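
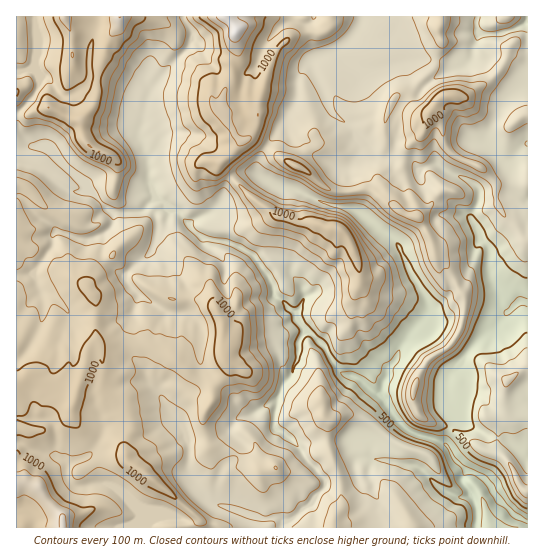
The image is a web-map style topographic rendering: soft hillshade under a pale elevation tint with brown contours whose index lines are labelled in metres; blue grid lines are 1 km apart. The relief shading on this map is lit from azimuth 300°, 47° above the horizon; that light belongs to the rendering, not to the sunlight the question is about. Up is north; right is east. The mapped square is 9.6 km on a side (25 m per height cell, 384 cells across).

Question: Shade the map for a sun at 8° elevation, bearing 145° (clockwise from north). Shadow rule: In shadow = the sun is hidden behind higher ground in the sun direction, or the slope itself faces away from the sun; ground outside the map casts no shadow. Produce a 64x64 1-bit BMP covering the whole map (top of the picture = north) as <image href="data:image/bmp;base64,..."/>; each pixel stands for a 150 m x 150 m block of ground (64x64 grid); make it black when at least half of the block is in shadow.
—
<image width="64" height="64" href="data:image/bmp;base64,Qk0+AgAAAAAAAD4AAAAoAAAAQAAAAEAAAAABAAEAAAAAAAACAAATCwAAEwsAAAIAAAAAAAAA////AAAAAAAcAHx/dgAAZxwAefg/AABmH8AD4B8AA0wP8AeAD4APyA/wDwAPgA6EL+AcAAcGCQ3mAAAABw8AzfMAgAQOL8GM4AOAB5g/AAzAHAIP/AgYDIAdBh/+APh4ABwGP/AB8fAAOAQ/gAPB4CAwAh6AB4PAAAAGDuUfg/ACAAcB/P+H8AIAB4D8/4fwAwAHAPz/wfADAAMA/P/D4IEAAAD95+P+xQAAAPwH4//lgACA/A/x/2eAAcD9D/z/N4ABwPsP/v8zwAPA+Yf+fxPDK4AwA/9/G8M/kF4B/z4TA8eoH4D/PxADh7CfgH4YAAIX8B/AegAAAP9wn8BwgAPD//APwGCAE8P/8APE4IAfw//4AIbwAB/x//gAAHBAD/j/8AAM8EAf/H/AAAjgAAx+fxAAkEAAAH//Ph/gDgAAP/g4/8BgAAf38DH/gNBwD+PAJ/4D8HAP8gAP/f//cP4wAB/7/79A/DAcH8P/fgPAAB4Pu/84Y4AAP8fw/AHiADg/4fB4AcABeH/B8AHBgANwf4H4AeEAAAD/AdgFwAyBAP4AGA3gDvOA/wAQDfAPf8H/BAAf+A9/wf9OAB//jvxB/84AH//A/AP/7gAf//D8Af/HAB//+P4B/8cAH//4PiD/wwAf//g+YH/DgB/4/D5wf+HAP/D+PHAf8fw/8H84cA447j/4cA=="/>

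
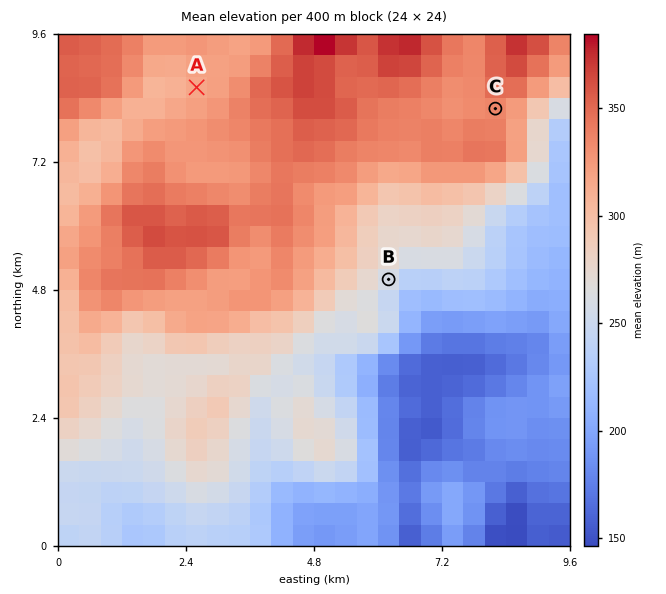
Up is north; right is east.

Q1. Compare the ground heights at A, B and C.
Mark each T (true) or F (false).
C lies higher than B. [T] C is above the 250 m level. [T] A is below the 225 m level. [F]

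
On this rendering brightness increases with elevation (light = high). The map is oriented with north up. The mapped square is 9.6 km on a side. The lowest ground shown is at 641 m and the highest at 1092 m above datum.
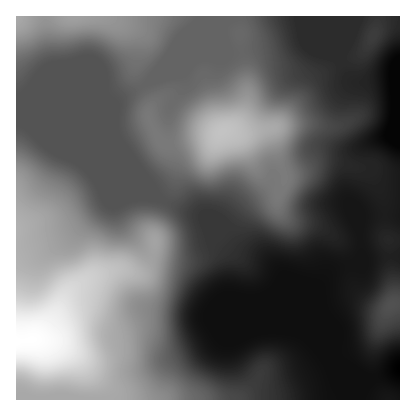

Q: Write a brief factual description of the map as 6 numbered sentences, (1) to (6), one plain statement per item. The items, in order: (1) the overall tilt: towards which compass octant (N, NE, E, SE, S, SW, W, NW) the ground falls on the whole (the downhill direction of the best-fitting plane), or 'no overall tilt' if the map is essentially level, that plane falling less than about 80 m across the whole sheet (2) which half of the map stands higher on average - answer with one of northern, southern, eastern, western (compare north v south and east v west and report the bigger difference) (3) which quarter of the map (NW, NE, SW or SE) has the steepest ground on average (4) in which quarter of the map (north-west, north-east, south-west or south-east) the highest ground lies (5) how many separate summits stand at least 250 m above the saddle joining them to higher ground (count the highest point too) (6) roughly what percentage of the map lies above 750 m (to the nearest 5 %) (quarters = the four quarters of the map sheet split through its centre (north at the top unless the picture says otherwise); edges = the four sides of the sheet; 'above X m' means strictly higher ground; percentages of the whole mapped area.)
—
(1) The general tilt is down to the east (the land rises towards the west).
(2) Taken as a whole, the western half is higher than the eastern.
(3) The south-west quarter is the steepest part of the map.
(4) The highest ground is in the south-west quarter.
(5) There is 1 summit with 250 m or more of prominence.
(6) Ground above 750 m makes up about 65 % of the sheet.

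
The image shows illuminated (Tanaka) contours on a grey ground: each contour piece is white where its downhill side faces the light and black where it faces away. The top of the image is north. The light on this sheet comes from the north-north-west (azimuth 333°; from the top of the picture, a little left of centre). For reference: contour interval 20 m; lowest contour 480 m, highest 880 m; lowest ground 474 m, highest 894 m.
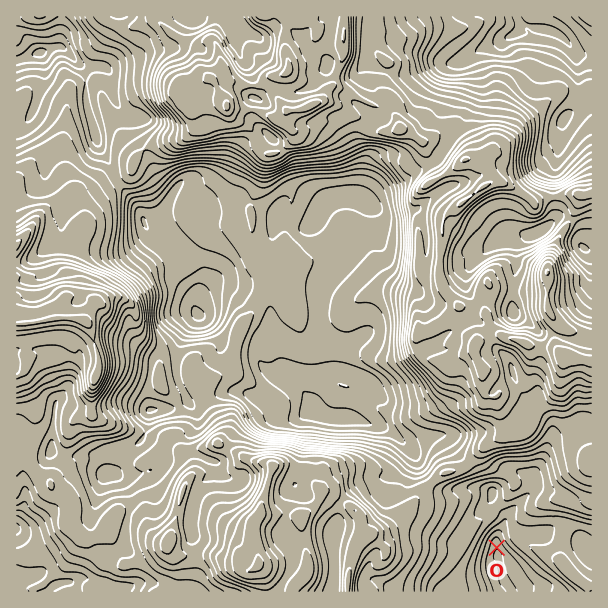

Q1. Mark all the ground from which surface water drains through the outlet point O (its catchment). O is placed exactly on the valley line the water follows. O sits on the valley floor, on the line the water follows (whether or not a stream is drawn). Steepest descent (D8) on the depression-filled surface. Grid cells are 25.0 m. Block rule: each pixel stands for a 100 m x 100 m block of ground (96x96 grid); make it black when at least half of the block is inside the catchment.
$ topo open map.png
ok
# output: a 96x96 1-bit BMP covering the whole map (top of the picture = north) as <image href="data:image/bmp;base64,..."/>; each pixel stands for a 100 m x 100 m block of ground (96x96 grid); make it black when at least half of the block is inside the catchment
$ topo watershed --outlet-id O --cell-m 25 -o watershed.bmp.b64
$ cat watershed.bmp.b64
<image width="96" height="96" href="data:image/bmp;base64,Qk2+BAAAAAAAAD4AAAAoAAAAYAAAAGAAAAABAAEAAAAAAIAEAAATCwAAEwsAAAIAAAAAAAAA////AAAAAAAAAAAAAAAAAAAAAAAAAAAAAAAAAAAAAAAAAAAAAAAAAAAAAAAAAAAAAAAAAAAAAAAAAAAAAAAAAAAAAAAAAAAAAAAAAAAAACAAAAAAAAAAAAAAAOAAAAAAAAAAAAAAA+AAAAAAAAAAD//Pj+AAAAAAAAAAD////+AAAAAAAAAAA/////AAAAAAAAAAAf////AAAAAAAAAAAP////AAAAAAAAAAAH////AAAAAAAAAAAD////AAAAAAAAAAAB////4AAAAAAAAAAB////4AAAAAAAAAAA////4AAAAAAAAAAAf///4AAAAAAAAAAAH///4AAAAAAAAAAAA///4AAAAAAAAAAAAP//8AAAAAAAAAAAAH//8AAAAAAAAAAAAD//8AAAAAAAAAAAAD//8AAAAAAAAAAAAA//8AAAAAAAAAAAAAP/8AAAAAAAAAAAAAD/8AAAAAAAAAAAAAB/8AAAAAAAAAAAAAB/8AAAAAAAAAAAAAH/8AAAAAAAAAAAAAP/8AAAAAAAAAAAABf/8AAAAAAAAAAAAD//8AAAAAAAAAAAAD//8AAAAAAAAAAAAD//8AAAAAAAAAAAAD//8AAAAAAAAAAAAH//8AAAAAAAAAAAAH//8AAAAAAAAAAAAP//AAAAAAAAAAAAAP/8AAAAAAAAAAAAAH+AAAAAAAAAAAAAABwAAAAAAAAAAAAAAAAAAAAAAAAAAAAAAAAAAAAAAAAAAAAAAAAAAAAAAAAAAAAAAAAAAAAAAAAAAAAAAAAAAAAAAAAAAAAAAAAAAAAAAAAAAAAAAAAAAAAAAAAAAAAAAAAAAAAAAAAAAAAAAAAAAAAAAAAAAAAAAAAAAAAAAAAAAAAAAAAAAAAAAAAAAAAAAAAAAAAAAAAAAAAAAAAAAAAAAAAAAAAAAAAAAAAAAAAAAAAAAAAAAAAAAAAAAAAAAAAAAAAAAAAAAAAAAAAAAAAAAAAAAAAAAAAAAAAAAAAAAAAAAAAAAAAAAAAAAAAAAAAAAAAAAAAAAAAAAAAAAAAAAAAAAAAAAAAAAAAAAAAAAAAAAAAAAAAAAAAAAAAAAAAAAAAAAAAAAAAAAAAAAAAAAAAAAAAAAAAAAAAAAAAAAAAAAAAAAAAAAAAAAAAAAAAAAAAAAAAAAAAAAAAAAAAAAAAAAAAAAAAAAAAAAAAAAAAAAAAAAAAAAAAAAAAAAAAAAAAAAAAAAAAAAAAAAAAAAAAAAAAAAAAAAAAAAAAAAAAAAAAAAAAAAAAAAAAAAAAAAAAAAAAAAAAAAAAAAAAAAAAAAAAAAAAAAAAAAAAAAAAAAAAAAAAAAAAAAAAAAAAAAAAAAAAAAAAAAAAAAAAAAAAAAAAAAAAAAAAAAAAAAAAAAAAAAAAAAAAAAAAAAAAAAAAAAAAAAAAAAAAAAAAAAAAAAAAAAAAAAAAAAAAAAAAAAAAAAAAAAAAAAAAAAAAAAAAAAAAAAAAAAAAAAAAAAAAAAAAAAAAAAAAAAAAAAAAAAAAAAAAAAAAAAAAAAAAAAAAAAAAAAAAAAAAAA="/>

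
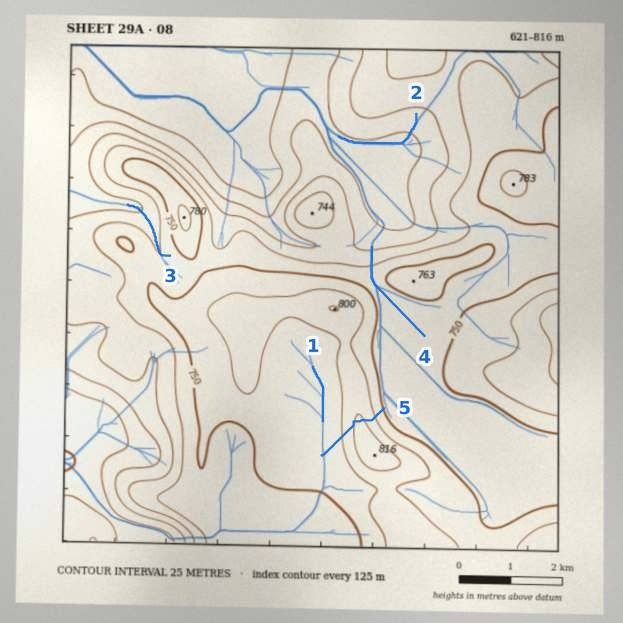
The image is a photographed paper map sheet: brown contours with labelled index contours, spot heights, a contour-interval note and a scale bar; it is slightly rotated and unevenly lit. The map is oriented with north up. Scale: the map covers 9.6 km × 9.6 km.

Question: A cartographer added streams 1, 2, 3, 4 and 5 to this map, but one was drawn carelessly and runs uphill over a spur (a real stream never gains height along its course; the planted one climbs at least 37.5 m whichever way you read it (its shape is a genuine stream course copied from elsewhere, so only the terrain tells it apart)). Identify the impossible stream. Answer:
5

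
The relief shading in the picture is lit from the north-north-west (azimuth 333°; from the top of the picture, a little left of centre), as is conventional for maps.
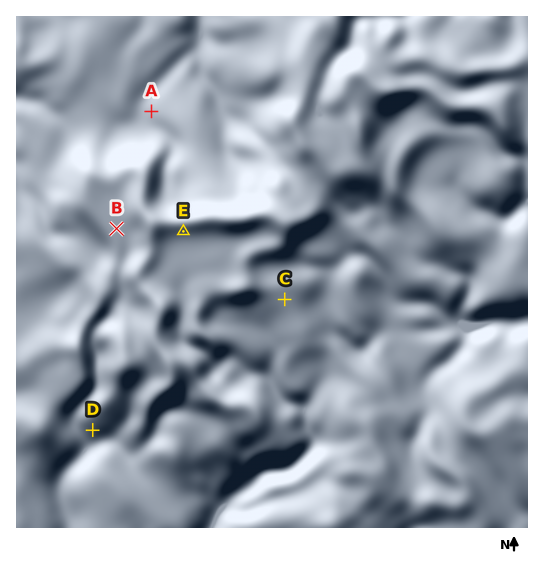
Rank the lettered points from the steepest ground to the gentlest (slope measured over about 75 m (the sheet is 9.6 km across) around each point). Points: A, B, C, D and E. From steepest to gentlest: D E A C B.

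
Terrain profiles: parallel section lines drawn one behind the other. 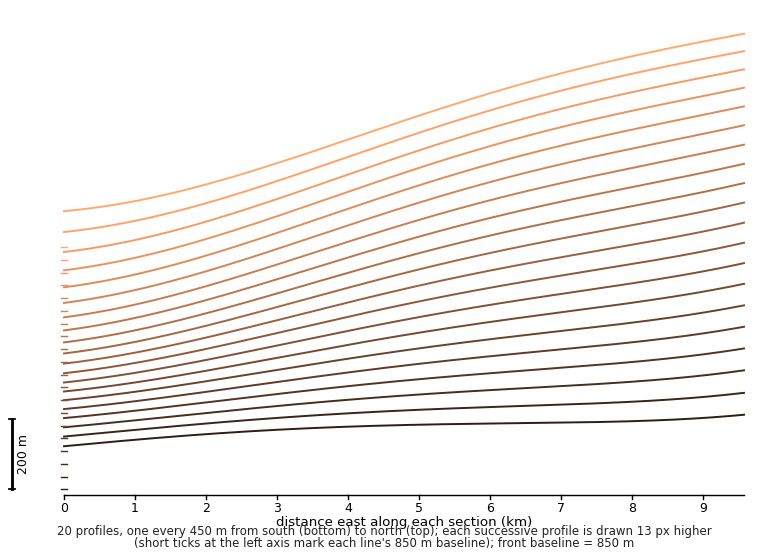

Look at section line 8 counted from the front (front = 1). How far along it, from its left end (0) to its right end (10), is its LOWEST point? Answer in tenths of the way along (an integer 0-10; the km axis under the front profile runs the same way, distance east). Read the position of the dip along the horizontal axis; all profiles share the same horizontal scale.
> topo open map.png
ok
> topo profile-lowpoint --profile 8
0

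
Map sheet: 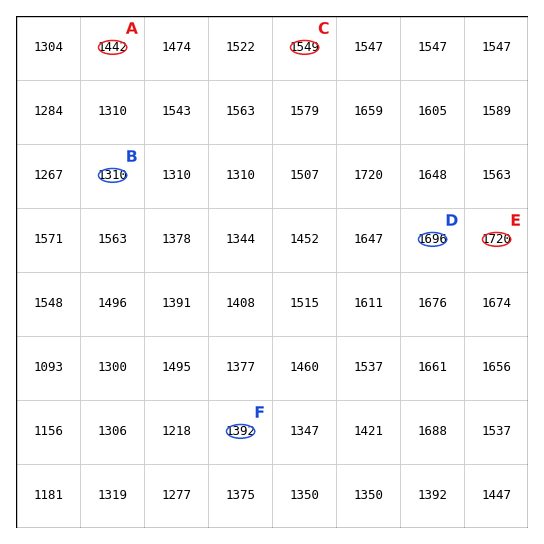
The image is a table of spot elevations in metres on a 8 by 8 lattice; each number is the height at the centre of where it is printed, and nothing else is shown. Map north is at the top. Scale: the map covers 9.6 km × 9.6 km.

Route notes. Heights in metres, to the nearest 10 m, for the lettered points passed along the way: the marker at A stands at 1440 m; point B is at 1310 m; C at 1550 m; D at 1700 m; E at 1720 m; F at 1390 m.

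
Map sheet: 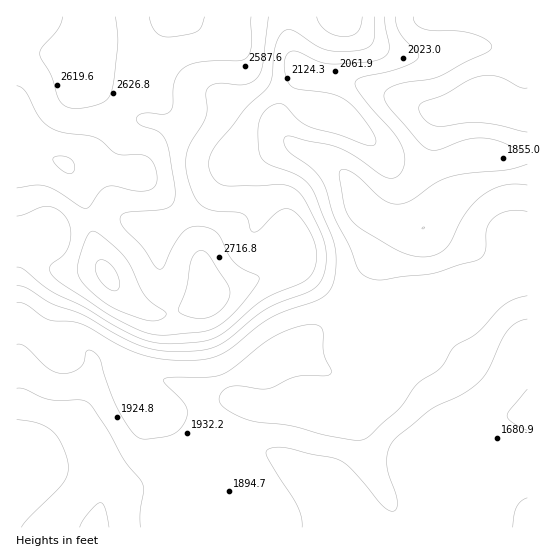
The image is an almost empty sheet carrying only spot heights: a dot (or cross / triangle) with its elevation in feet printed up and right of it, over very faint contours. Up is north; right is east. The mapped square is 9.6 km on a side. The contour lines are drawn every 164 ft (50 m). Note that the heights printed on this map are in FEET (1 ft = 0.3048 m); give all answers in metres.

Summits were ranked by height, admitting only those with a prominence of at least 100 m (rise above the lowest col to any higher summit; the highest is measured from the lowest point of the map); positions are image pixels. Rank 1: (107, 275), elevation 911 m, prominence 442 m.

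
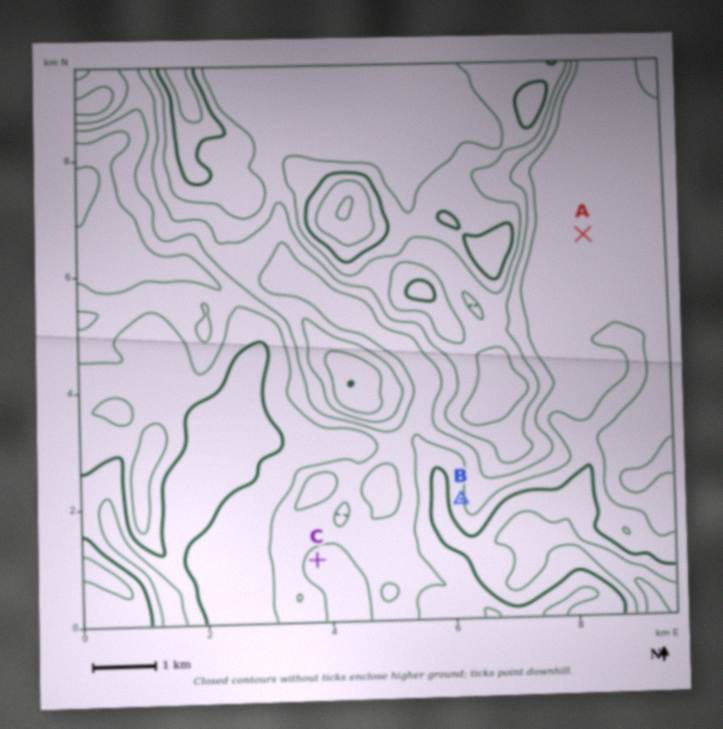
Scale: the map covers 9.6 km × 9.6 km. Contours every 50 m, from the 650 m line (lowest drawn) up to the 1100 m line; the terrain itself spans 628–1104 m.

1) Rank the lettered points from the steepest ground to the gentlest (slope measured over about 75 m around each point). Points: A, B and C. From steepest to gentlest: B C A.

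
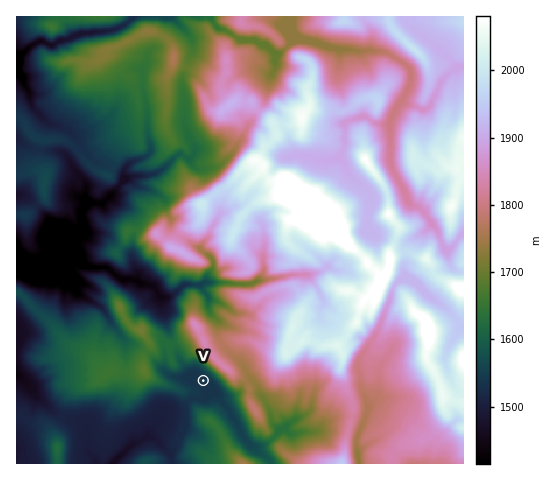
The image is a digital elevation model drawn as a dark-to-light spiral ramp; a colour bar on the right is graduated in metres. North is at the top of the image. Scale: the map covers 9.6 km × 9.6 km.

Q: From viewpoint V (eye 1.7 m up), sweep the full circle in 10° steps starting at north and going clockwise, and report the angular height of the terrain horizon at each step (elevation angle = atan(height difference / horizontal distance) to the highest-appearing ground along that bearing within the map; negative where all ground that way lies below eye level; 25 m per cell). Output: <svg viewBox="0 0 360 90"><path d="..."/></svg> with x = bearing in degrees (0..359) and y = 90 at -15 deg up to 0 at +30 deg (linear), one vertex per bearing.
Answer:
<svg viewBox="0 0 360 90"><path d="M0 14l10-7 10-5 10-2 10 0 10 0 10 0 10 5 10 7 10 7 10 10 10 7 10 1 10 9 10 11 10-7 10-1 10-3 10 1 10 3 10 5 10 3 10-1 10-1 10-2 10-1 10-1 10-4 10-2 10 3 10-2 10 2 10-3 10-5 10-5 10-10"/></svg>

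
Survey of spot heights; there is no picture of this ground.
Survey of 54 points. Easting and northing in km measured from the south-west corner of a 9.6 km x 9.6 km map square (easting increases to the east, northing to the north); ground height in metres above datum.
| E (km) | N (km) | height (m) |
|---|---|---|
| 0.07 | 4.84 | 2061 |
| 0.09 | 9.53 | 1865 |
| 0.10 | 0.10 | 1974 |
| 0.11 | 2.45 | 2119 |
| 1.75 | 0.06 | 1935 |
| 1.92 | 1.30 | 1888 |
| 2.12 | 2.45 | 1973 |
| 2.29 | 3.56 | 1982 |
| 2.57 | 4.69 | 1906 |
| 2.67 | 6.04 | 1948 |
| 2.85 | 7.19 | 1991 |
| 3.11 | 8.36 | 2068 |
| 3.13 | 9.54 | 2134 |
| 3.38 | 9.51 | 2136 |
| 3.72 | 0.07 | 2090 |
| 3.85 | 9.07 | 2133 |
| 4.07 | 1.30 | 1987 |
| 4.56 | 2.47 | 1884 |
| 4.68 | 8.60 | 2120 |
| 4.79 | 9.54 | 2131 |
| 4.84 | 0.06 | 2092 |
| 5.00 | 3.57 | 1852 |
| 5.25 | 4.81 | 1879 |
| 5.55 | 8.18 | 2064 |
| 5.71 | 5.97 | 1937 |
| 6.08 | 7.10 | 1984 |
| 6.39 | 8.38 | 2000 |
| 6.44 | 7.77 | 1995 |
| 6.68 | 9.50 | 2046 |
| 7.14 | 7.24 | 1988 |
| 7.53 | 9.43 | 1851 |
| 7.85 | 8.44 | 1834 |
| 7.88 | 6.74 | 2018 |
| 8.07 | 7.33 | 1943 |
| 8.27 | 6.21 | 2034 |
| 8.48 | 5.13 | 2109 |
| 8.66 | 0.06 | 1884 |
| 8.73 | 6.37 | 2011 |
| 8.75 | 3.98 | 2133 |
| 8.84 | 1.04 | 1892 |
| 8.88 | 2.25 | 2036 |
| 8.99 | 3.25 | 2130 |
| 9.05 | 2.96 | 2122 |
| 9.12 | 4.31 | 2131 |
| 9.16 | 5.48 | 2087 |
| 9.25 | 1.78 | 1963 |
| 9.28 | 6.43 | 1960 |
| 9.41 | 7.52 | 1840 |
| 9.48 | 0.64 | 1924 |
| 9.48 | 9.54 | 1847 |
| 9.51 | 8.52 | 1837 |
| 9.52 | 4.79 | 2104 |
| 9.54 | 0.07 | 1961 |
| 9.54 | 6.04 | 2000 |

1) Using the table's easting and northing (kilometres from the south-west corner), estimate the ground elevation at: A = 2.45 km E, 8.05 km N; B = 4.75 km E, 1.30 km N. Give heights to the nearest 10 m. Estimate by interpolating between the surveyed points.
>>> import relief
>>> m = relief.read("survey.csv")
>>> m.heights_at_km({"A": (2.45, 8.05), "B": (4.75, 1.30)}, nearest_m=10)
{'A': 1980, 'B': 1960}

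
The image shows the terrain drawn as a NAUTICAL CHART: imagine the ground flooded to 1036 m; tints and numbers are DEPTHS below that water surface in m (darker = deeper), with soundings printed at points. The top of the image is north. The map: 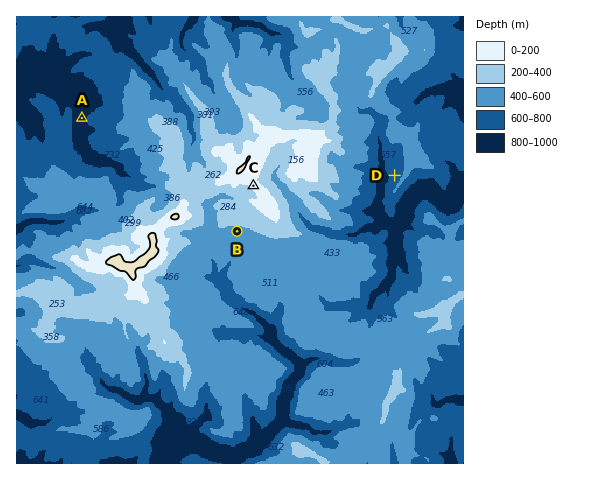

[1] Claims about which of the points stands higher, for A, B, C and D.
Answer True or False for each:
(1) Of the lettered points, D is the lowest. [False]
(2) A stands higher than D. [False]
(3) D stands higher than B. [False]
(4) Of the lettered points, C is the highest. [True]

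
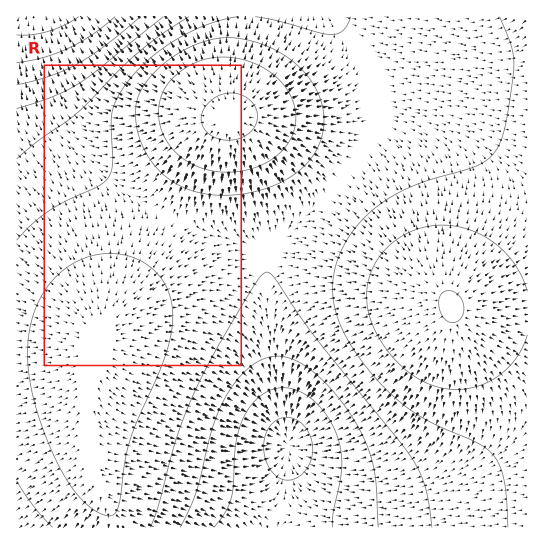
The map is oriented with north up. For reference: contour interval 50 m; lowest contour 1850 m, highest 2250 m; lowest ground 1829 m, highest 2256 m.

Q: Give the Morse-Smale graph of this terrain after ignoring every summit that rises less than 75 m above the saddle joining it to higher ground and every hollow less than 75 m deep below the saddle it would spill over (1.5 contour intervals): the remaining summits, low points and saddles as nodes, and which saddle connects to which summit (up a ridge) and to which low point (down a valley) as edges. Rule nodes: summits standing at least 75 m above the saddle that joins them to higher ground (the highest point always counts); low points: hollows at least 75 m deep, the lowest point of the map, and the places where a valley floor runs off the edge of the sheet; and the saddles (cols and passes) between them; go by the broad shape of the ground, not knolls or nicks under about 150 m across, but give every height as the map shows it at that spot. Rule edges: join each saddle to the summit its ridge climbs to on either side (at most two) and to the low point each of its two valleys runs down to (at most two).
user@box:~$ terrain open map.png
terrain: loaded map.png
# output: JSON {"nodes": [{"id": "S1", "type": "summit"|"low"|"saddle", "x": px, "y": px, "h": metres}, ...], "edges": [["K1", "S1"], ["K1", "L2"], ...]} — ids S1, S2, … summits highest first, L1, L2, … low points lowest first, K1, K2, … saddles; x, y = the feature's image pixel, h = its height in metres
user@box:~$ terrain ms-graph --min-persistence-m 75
{"nodes": [
{"id": "S1", "type": "summit", "x": 234, "y": 119, "h": 2256},
{"id": "S2", "type": "summit", "x": 451, "y": 306, "h": 2252},
{"id": "L1", "type": "low", "x": 35, "y": 17, "h": 1829},
{"id": "L2", "type": "low", "x": 289, "y": 446, "h": 1930},
{"id": "K1", "type": "saddle", "x": 167, "y": 215, "h": 2124},
{"id": "K2", "type": "saddle", "x": 342, "y": 178, "h": 2120}],
"edges": [["K1", "S1"], ["K1", "L1"], ["K1", "L2"], ["K2", "S1"], ["K2", "S2"], ["K2", "L1"], ["K2", "L2"]]}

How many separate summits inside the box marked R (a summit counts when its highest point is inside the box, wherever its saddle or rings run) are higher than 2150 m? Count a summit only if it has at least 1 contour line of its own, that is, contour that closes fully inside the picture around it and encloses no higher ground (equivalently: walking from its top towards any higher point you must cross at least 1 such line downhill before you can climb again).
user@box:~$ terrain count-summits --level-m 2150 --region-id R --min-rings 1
2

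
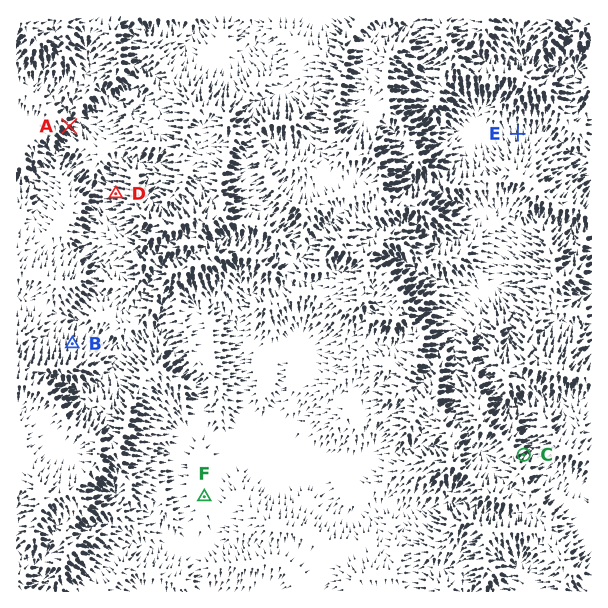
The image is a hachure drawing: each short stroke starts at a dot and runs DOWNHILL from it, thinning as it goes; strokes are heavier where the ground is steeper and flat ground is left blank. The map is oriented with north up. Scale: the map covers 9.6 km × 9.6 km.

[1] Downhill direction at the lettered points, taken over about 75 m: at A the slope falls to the SE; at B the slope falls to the N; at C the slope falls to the NE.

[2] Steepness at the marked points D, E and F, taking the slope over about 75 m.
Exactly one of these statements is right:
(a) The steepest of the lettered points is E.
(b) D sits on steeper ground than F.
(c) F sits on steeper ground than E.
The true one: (b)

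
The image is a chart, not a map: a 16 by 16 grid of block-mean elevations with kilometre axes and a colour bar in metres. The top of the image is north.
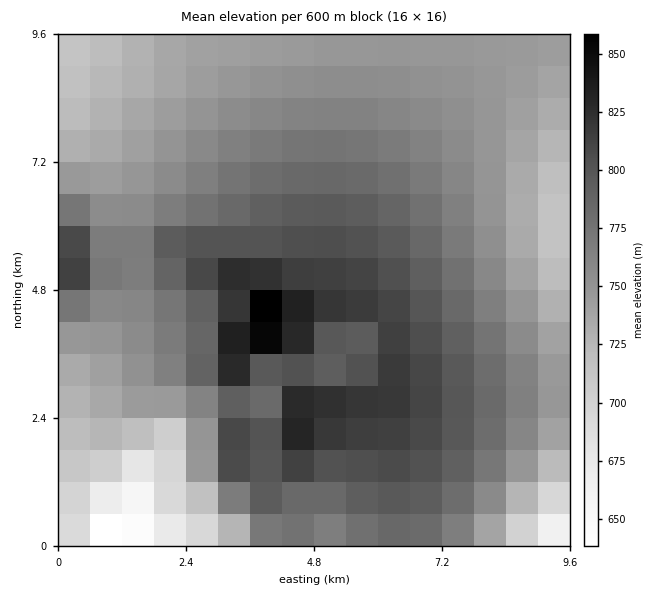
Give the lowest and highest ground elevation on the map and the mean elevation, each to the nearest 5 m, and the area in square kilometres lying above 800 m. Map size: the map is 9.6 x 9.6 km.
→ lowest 620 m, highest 875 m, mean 765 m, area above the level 17.9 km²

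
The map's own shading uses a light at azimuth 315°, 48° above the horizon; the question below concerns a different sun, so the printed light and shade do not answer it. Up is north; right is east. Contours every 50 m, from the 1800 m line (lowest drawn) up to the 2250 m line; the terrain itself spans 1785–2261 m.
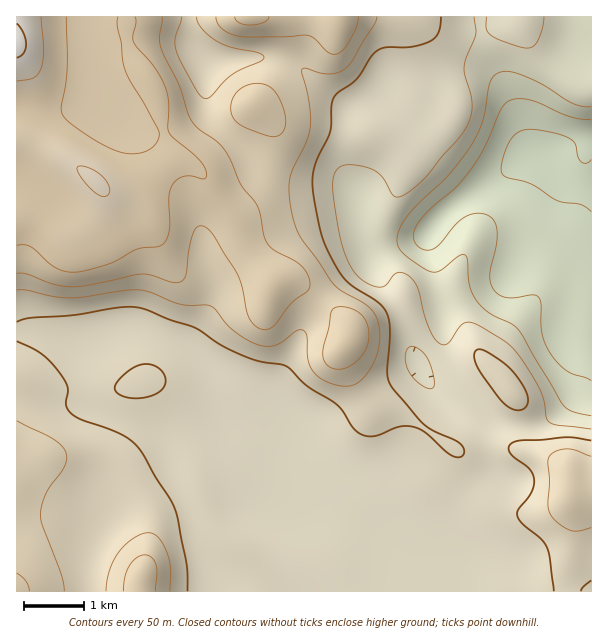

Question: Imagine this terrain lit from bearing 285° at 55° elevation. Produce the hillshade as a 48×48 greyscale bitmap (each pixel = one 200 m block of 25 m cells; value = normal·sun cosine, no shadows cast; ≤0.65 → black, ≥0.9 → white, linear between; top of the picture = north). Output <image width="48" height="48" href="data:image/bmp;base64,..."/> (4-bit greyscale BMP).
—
<image width="48" height="48" href="data:image/bmp;base64,Qk32BAAAAAAAAHYAAAAoAAAAMAAAADAAAAABAAQAAAAAAIAEAAATCwAAEwsAABAAAAAAAAAAAAAAABEREQAiIiIAMzMzAERERABVVVUAZmZmAHd3dwCIiIgAmZmZAKqqqgC7u7sAzMzMAN3d3QDu7u4A////AJh3ic79lTR5qqqqqqqqqqqqqqq7u7y6mZiHic7+pSR5qqqqqqqqqqqqqqq7u7zLqZmIib7+tjR5qqqaqqqqqqqqqqqru7zMqZmIib3uyFWKqqmaqqqqqqqqqqqqq7zMqZmYmavdyWeaqpmaqqqqqqqqqqqru7vMqZmZmaq8yXiaqZmqqqqqqqqqqqq7u7zLqZmZmZq7uoiqmZqqqqqqqqqqqqu7u83bmZmZmZqrqYmqmZqqqqqqqqqqqqu7u97tqZmYiZqqqZqqmaqqqqqqqqq6qqqqq9/9qZmYiJqqmZqqmaqqqqqqqqu7qqqqq9/9qaqYiJqqmZqqqqqqqqqqqqq7uqmZq879qKqpiJqpmaqqqqqqqqq7qqqru6mavM3sqaqpiZqpmaqqqqqqqqu7upqruqmbzLzLqaqZmqqqmqqqqqqqqqvMupmqqqqqu6qrqpmZmqqqqqqpqqqqqqvMupmZmaqruod5qpmZqqqqqpmZqqqqqru7upmImru8ynRHmpmZqqqqqpmZqqqqq7uqmYh4q7vMyWNGmZmZqqu7qpmZqqqqvMuYdmZ5u7zMuENHmpmZqru7qpmaqqqqveynVEV6u8zLlkNYqqmZqqu7uqmqqqqZrf64QhN6u83KhURpqqqqqqq7qqqru7qXi+/aUQJ6q924dkV5qqqqqqqqqqqrzMuWad/rcgOJmtyoh1aKqqqZmZqqqqqrzNymWL3rcxWIisuYiHeKqpmZiIiZqqqavN23Z6zKc0eHerqImpiJqpmYdmZ4mqmJrN3IZ5mXVYqWeqhnm7qZqpmYdlVniqmIrN3Jh3dVWLyXiqdnm7qZqqq6l3ZniZh4rMzKmGQ0asyXm6dWmrupmqu7qYh3iYd5vMuqmGQ0erqIvchmirupmau7qpmImYZ5vLqZh2RFiqhovtp2eaqqmaq7qqmZmXZ5vKmIh2VWmpZHvuyXiaqqqpqru6qZqXZ6u5h3d2VXm5Y0nNyoiaqqqqqqu7qZmXeKuph3dmVXq7cyWcy6mZmqqqqqu7qZmYiaqYiHZlVoq8lSNZq6qqmqqqqrvLmJmYiql4mYZlVoq8uEI1eaqqqqqqq7u6mJqpmqh3mYZVVoq8uXQzRoqqqqqqu7upmaqqqpdnmpdUV4mruoZDNGiaqruqu7qZmqu7qYd4qpdUV5qqqphkIkeaq7u6qqmZqru6mIiZqpdUWKqZmaqFITaJqrqqqqmaqru5h4q7qpdkV6qpmaqnQSV5qqmaqZmqqru5ZpzcqYdlV5qqqqq5UiV5qqmKqZmqqruoRZ3tuXdmVoqqqqq6YzWJq7qZmImqq7umNJ3+yYd3ZniaqqqqdEaJq7uoh3iqq7uVNZzuypiIhmaJqqqpdmiau7qnZniau7p0Npvdy6map0RpqqmYd3mqqqqmVGiqu7ljR6u7u7qruEJYmZmIeImqmZmlRGiqu6hTWKupmZmruUJHmZiHiZqph4mmVGmqu5dEacy5d4iaylJHmZh3iaupd4mmVXmqu6dUat3KhmeKymNHiYdniru5domg=="/>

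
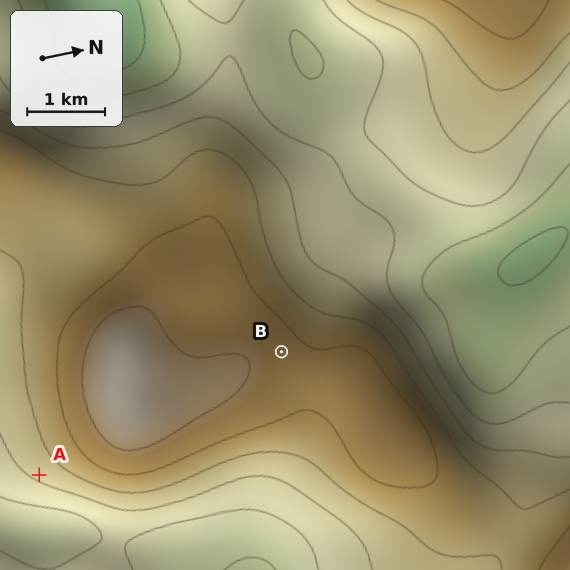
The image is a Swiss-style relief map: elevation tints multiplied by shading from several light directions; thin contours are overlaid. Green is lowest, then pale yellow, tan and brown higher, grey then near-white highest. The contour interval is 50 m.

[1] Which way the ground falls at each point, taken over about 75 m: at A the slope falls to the SE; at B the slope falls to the N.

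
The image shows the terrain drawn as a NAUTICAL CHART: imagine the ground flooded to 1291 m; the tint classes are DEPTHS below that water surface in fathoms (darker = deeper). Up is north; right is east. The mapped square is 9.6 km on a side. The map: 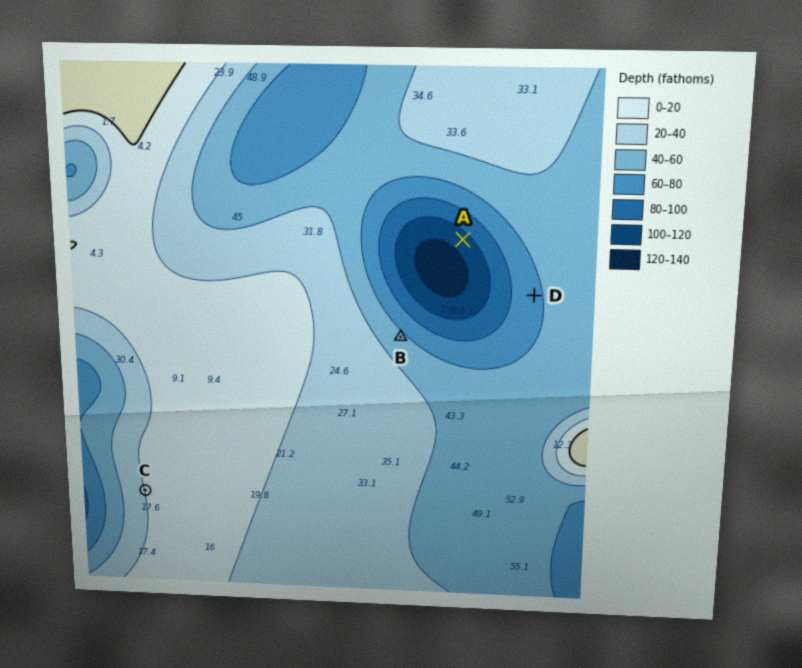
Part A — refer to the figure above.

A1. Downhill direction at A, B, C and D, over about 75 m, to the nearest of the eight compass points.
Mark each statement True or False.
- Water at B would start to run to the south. False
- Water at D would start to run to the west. True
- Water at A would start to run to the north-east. False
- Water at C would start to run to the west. True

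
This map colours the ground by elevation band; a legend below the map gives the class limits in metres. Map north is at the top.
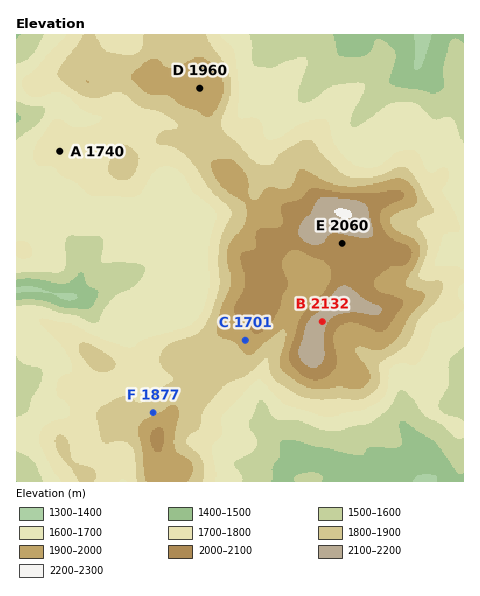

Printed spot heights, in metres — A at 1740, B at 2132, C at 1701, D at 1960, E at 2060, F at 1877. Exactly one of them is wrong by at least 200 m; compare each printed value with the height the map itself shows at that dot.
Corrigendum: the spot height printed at C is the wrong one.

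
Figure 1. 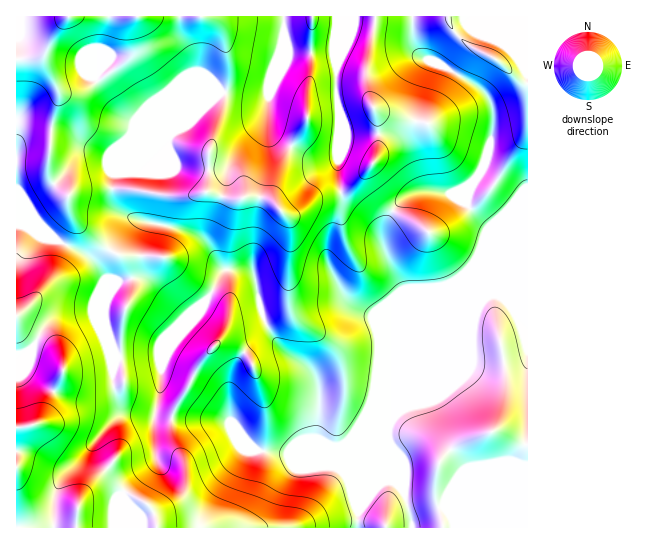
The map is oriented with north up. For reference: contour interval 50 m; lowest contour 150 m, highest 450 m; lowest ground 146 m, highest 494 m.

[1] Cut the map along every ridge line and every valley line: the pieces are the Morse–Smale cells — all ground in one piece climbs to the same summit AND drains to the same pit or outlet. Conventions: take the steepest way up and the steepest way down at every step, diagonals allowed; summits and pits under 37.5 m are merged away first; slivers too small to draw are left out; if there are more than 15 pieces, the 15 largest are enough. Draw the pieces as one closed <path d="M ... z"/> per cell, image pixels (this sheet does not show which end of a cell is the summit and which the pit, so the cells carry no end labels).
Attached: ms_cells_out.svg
<path d="M141 220l-8 1-20 26-6 15 0 22-2-7-8-12-12-12-46-22-13-6-10 0 0 302 395 1 1-7-8-30-9-8-9-3-17-17-53-25 3-17 0-35-3-8-9-11-17-11-18-21-11-22-8-40-8-4-20 0-6-6-10-17-15-13z"/><path d="M223 92l-17 13-16 18-17 9-5 6 0 4-14 14-35 15-6 4-1 19 3 12 4 6 11 5 17 6 26 4 26 9 10 10 10 17 6 6 20 0 8 3 8 41 11 22 18 21 17 11 9 11 3 8 0 35-3 17 53 25 17 17 9 3 8 8 2-9-17-41 0-12 4-15 0-97 11-30-15-28-7-20-5-10-7-8-24-15-5-16-3-19 2-12-2-2-26 0-25-13-13-10-5-13 1-28-4 3-14 1z"/><path d="M283 16l-266 0-1 207 33 12 6 5 30 13 12 12 9 14 1-17 6-15 15-21 9-7-21-10-4-15 1-19 6-4 35-15 14-14 0-4 5-6 17-9 29-30 4-1 28 5 16-2 16-36z"/><path d="M411 16l-73 0-2 7 0 72 4 18-3 24 0 34 3 19 5 16 24 15 7 8 6 14 2-13 7-16 6-9 13-10 15-4 17 1 12 3 8 6 5 1 2-12 15-24 9-37 0-18-6-16-17-14-50-26-7-14z"/><path d="M499 296l-10 0-8 6-26 60-46 46-10 4-10 13-1 16 17 41-1 12 9 34 115-1 0-228-26 0z"/><path d="M527 16l-115 1 1 24 7 14 27 13 31 19 10 10 5 14 0 18-6 29-6 13-12 19-2 9 0 4 5 8 16 15 0 5-65 162 32-31 17-43 13-20 4-3 10 0 3 3 26-1z"/><path d="M431 191l-13 1-16 8-11 14-8 21 2 18 18 34-11 30-1 104 8-9 10-4 12-13 56-133 11-31 0-5-16-15-6-8-12-8z"/><path d="M337 16l-53 1-1 42-15 39 0 23 5 13 20 14 24 11 20-2 3-44-4-18z"/>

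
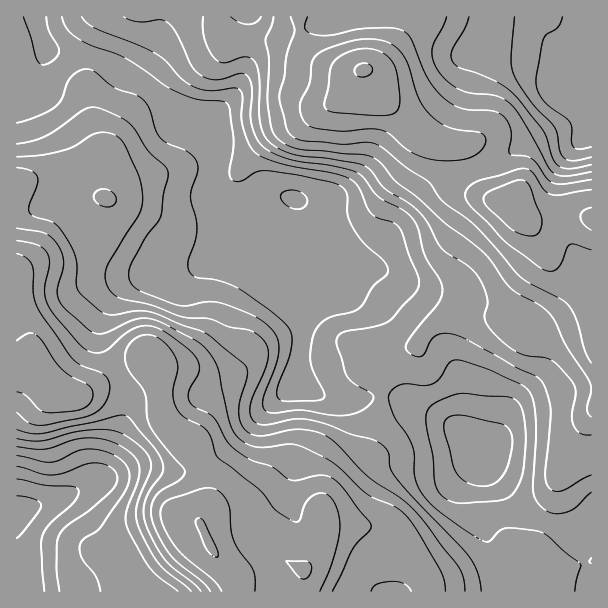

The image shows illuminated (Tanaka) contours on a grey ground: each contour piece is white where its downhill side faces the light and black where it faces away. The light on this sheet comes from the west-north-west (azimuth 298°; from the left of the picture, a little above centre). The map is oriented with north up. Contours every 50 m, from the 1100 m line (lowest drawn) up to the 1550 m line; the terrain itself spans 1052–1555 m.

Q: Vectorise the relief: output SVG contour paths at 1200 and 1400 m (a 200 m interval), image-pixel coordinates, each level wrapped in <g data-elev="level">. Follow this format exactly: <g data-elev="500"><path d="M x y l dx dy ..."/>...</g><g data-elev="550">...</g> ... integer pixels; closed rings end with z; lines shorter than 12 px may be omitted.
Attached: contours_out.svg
<g data-elev="1200"><path d="M575 591l6-27-36-30-11-4-27-2-7 3-11 10-4 1-24-15-32-25-8-10-4-9-3-10 0-17-1-9-6-13-14-20-4-15 1-6 5-6 7-3 23 2 9-3 6-5 9-15 7-3 32 9 31 15 11 8 5 16 1 27-3 53 4 13 11 11 6 2 7-1 14-5 16-16"/><path d="M17 466l25 8 11 1 12-2 22-9 11-1 12 4 7 7 0 8-6 9-22 19-23 16-7 10-2 9-1 22 3 24"/><path d="M591 147l-12 2-6-2-2-6 1-13-2-6-25-20-5-7-3-8-1-10 7-38 3-4 12-8 4-10"/><path d="M82 17l5 6 9 6 42 16 20 10 9 7 14 16 13 9 15 4 24-3 6 1 3 7-1 20 2 10 5 17 7 10 9 5 18 6 49 9 19 6 9 9 8 19 5 8 6 3 15 5 6 5 19 48 1 8-2 6-28 31-14 5-31 6-5 3-2 4 0 8 9 28 7 8 20 12 1 3-2 4-12 9-15 4-15 0-28-5-27 3-8-1-4-5 0-8 13-34 3-17-2-12-8-10-15-10-30-12-15-2-21 4-9-1-35-12-12-8-3-7 1-11 15-28 15-21 4-24 4-20-2-7-17-15-14-23-9-8-24-12-12-2-9 4-22 17-14 8-13 5-15 3"/></g><g data-elev="1400"><path d="M333 591l20-42 16-18 2-4-1-5-29-37-8-6-9-4-9 1-18 4-7 0-17-13-22-7-18-12-7-8-13-23-19-10-5-6 0-11 10-19 0-6-2-6-10-11-25-18-12-4-10 0-14 7-22 19-11 1-9-4-28-32-9-15-2-14 5-25-3-11-4-4-6-3-20-4"/><path d="M17 430l13 3 11 1 78-19 6 0 4 3 27 32 7 15-1 9-12 16-5 13-1 12 3 13 10 20 8 12 9 9 20 15 7 7"/><path d="M591 180l-27 4-10-1-7-4-10-15-6-6-6-2-15-2-1-4 2-12 0-7-2-8-5-6-10-6-33-3-17-10-15-18-18-41-7-8-12-3-23 0-13 1-24 6-15 0-8-2-4-4 2-12"/><path d="M291 17l3 15-7 22-3 23-5 19 7 30 4 8 6 4 10 3 36 3 23-2 10 2 9 5 23 19 20 12 16 21 25 18 11 10 41 47 10 7 31 16 7 6 8 13 9 32 6 13"/></g>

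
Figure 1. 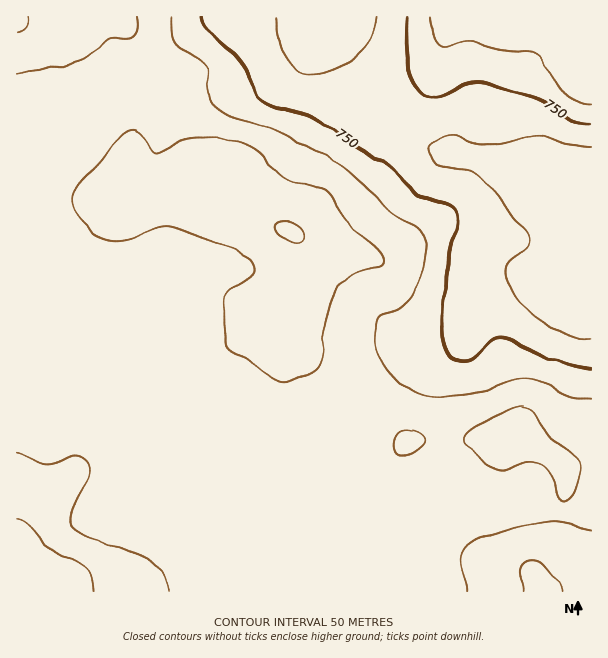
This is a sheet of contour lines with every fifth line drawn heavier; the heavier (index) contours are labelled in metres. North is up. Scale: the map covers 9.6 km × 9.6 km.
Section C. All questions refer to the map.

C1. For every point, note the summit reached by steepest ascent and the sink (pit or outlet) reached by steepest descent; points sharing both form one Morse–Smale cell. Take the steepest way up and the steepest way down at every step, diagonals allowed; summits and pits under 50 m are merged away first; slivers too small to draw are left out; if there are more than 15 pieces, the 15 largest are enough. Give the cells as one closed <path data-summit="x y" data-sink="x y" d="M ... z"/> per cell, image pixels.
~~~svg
<path data-summit="290 231" data-sink="581 176" d="M336 16l-108 0-15 3-13 6-16 14-14 20-11 11-13 8-15 2-14 6-15 13-14 21-48 50-9 19-6 23 0 10 5 12 11 12 15 7 106 107 4 11 16 20 21 12 16 17 15 7 45 18 45 6 3 0 5-7 14-27 4-24 8-18 13-13 22-8 39 1 23-9 11-14 3-18 6-12 10-10 15-9 9-3 40 3 24-9 19-2-1-6-10-2-9-9-10-27-4-19-2-20 21-12-19-1-10 5-11-1-67-23-33-7-48-24-15-16-20-45-22-32z"/><path data-summit="543 591" data-sink="581 176" d="M591 272l-18 2-24 9-15 0-7-3-18 0-9 3-15 9-10 10-6 12-3 18-11 14-23 9-39-1-22 8-9 7-8 15-8 33-19 34-48-6-60-25-16-17-15-7-12-10-14-26-19-18-1 2 92 217 2 12 0 18 355 1z"/><path data-summit="17 591" data-sink="581 176" d="M102 97l-21 5-48 20-17 4 0 465 220 1 0-19-2-12-94-222-90-91-9-2-11-12-5-12 1-18 14-34 48-50z"/><path data-summit="587 18" data-sink="581 176" d="M591 16l-253 0-6 11 0 6 22 32 20 45 15 16 48 24 13 4 9 0 78 26 11 1 10-5 26 0 8-2z"/><path data-summit="17 20" data-sink="581 176" d="M227 16l-210 0-1 109 8 1 57-24 26-6 6-6 13-8 15-3 14-6 15-14 14-20 11-11 14-8z"/><path data-summit="17 591" data-sink="581 176" d="M591 175l-13 1-22 13 2 20 10 37 4 9 9 9 7 2 4 0z"/>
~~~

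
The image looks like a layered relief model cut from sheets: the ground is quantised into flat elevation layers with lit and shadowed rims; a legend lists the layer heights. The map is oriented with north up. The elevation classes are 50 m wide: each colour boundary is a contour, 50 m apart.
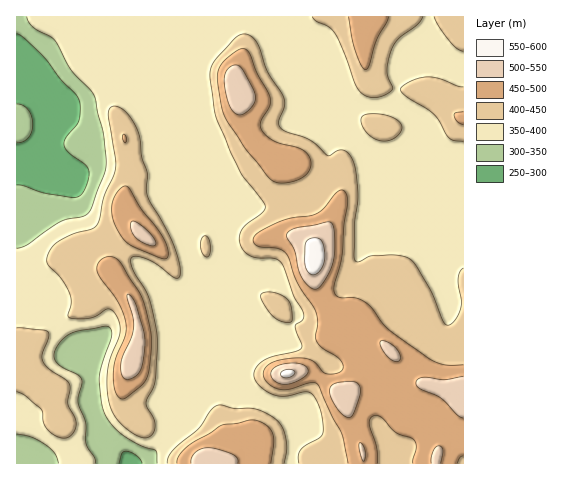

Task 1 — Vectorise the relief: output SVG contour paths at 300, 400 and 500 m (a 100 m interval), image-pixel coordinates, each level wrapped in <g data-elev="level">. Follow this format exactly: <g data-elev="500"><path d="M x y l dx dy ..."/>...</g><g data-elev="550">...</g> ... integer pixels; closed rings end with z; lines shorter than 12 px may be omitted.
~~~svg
<g data-elev="300"><path d="M119 463l3-9 4-3 11 5 5 7"/><path d="M17 143l5-1 6-4 4-6 1-8-2-8-3-6-5-5-6-1"/><path d="M17 34l7 4 18 17 18 23 18 20 2 10-1 12-13 18-2 7 5 8 17 13 3 8-5 16-3 5-5 2-30-4-21-7-8-1"/></g><g data-elev="400"><path d="M284 463l3-14-1-10-3-11-6-8-10-6-11-5-21-1-15-3-7 3-14 20-26 23-5 7-1 5"/><path d="M143 438l8-3 4-8-1-8-7-12-1-4 9-22 2-44-8-38-4-9-12-19-2-12 1-2 4-1 11 3 29 19 4-2 0-6-3-14-6-17-24-44 0-22-5-15-2-19-3-9-11-18-7-5-6-1-3 3-2 6 7 43 1 10-3 8-9 20-6 27-6 6-18 5-17 8-7 8-3 10 2 6 13 14 8 13 1 9-3 12 1 4 11 1 11-1 17-9 4 1 5 6 3 9 0 7-12 36-1 17 2 16 4 12 7 10 12 10z"/><path d="M17 392l8 4 16 13 3 15 8 9 11 5 5-1 5-3 2-6 1-5-8-19 2-15-1-5-4-5-17-11-6-8 0-6 6-15 1-6-6-3-26-2"/><path d="M285 322l5 0 2-2-1-13-3-7-6-5-8-2-8-1-4 2-1 5 9 14 7 6z"/><path d="M463 268l-3 4-2 7 3 22-1 8-6 12-7 4-5-5-12-32-14-23-6-6-15-4-23 1-12 6-4 0-2-6 0-31 4-32-3-24-3-11-5-6-5-2-5 1-9 5-19-16-22-8-6-3-2-7 5-16 0-8-17-27-9-26-5-7-7-4-5 1-7 4-19 21-4 9-1 9 5 33 3 12 22 49 23 29 2 6-3 6-19 15-3 7 0 8 4 8 7 5 7 2 15 0 7 4 4 7 10 28 8 12 2 6-2 5-7 6 7 18-1 4-5 3-23 5-9 4-8 8-2 8 5 10 13 8 13 2 22-4 5 2 4 6 6 16 1 17-3 5-19 11-3 6 1 8"/><path d="M206 257l4-2 0-10-2-8-4-1-3 3 0 7 1 7z"/><path d="M378 140l10 1 8-4 5-6 0-7-6-6-10-3-13-1-9 2-2 4 3 9 6 7z"/><path d="M463 87l-5-1-20-8-11-1-15 3-9 5-3 4 5 7 29 19 15 23 5 3 9 0"/><path d="M312 17l4 4 12 5 6 6 9 19 14 37 7 7 10 3 9-2 9-6 1-2-5-10-1-8 2-11 3-11 6-9 19-14 6-8"/><path d="M434 17l5 10 12 15 7 7 5 2"/></g><g data-elev="500"><path d="M238 463l0-4-6-5-15-5-9-1-7 1-6 4-3 5-1 5"/><path d="M441 463l2-12-1-4-3-1-4 1-2 4-2 12"/><path d="M363 461l2-2 0-7-2-7-3-2-1 8z"/><path d="M346 417l3 1 4-3 7-19 0-10-5-4-19 1-4 2-2 4 0 7 4 8 6 8z"/><path d="M281 384l10 0 11-6 6-4-1-6-5-4-8-1-10 1-8 3-5 4 0 5 3 5z"/><path d="M127 379l7-2 6-6 3-9 2-19-1-12-7-24-5-10-5-3 0 5 5 16 2 10-2 11-11 27 1 12 2 3z"/><path d="M463 376l-19 4-21-3-5 2-2 4 4 6 21 9 16 16 6 4"/><path d="M393 361l4 1 3-2-2-9-8-8-6-2-3 0-1 3 3 7z"/><path d="M312 288l4 1 5-3 8-13 4-10 2-13-1-18-1-7-3-3-35 6-6 3-2 4 8 16 6 25 5 7z"/><path d="M149 245l6 0 1-3-3-5-12-12-9-4-2 6 3 8 6 6z"/><path d="M238 115l5-1 6-4 5-7 1-6-2-8-10-19-4-4-4-1-5 2-3 4-2 5-1 7 5 22 5 7z"/></g>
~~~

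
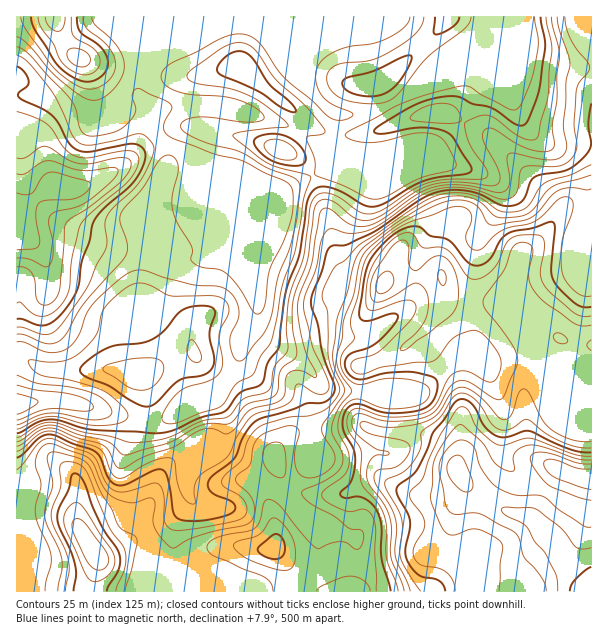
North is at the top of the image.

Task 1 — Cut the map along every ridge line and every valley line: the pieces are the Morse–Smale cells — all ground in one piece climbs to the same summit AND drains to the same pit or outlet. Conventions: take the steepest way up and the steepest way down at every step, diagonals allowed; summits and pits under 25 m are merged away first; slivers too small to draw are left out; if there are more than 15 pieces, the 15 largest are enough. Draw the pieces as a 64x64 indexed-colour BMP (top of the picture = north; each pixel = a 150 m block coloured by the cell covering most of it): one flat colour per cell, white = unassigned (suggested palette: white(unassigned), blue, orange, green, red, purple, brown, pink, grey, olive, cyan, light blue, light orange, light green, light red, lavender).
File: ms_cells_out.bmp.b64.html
<image width="64" height="64" href="data:image/bmp;base64,Qk12CAAAAAAAAHYAAAAoAAAAQAAAAEAAAAABAAQAAAAAAAAIAAATCwAAEwsAABAAAAAAAAAA////ALR3HwAOf/8ALKAsACgn1gC9Z5QAS1aMAMJ34wB/f38AIr28AM++FwDox64AeLv/AIrfmACWmP8A1bDFAKqqqqqqqqqqERERERGIgRERERERERERERERERERERERqqqqqqqqqqoREREYiIiIiBERERERERERERERERERERGqqqqqqqqqqqERGIiIiIiIgREREREREREREREREREREaqqqqqqqqqqqIiIiIiIiIiIERERERERERERERERERERqqqqqqZqqqqoiIiIiIiIiIgRERERERERERERERERERGqqqqqZmaqqqiIiIiIiIiIiBEREREREREREREREREREaqqqqZmZmqqqoiIiIiIiIiIERERERERERERERERERERqqqqpmZmZqqqiIiIiIiIiIERERERERERERERERERERGqqqpmZmZmqqqIiIiIiIiIEREREREREREREREREREREWZmZmZmZmZqqqiIiIiIiIERERERERERERERERERERG7ZmZmZmZmZmqqqIiIiIiIERERERERERERERERERERu7tmZmZmZmZmaqqoiIiIiIEREREREREREREREREREbu7u2ZmZmZmZmZqqqiIiIiBEREREREREREREREREREbu7u7ZmZmZmZmZmqqqIiIiBERERERERERERERERERG7u7u7tmZmZmZmZmaqqqiIiBERERERERERERERERERG7u7u7u2ZmZmZmZmaqqqERiBEREREREREREREREREREbu7u7u7ZmZmZmZmZqqqERERERERERERERERERERERERu7u7u7tmZmZmZmZmqqoRERERERERERERERERERERERG7u7u7u2ZmZmZmZmaqoREREREREREREREREREREREREbu7u7u7ZmZmZmZm7kRBERERERERERERERERERERERERu7u7u7tmZmZm7u7uRERBERERERERERERERERERERERG7u7u7u+7u7u7u7u5ERERBEREREREREREREREREREREbu7u7u77u7u7u7u7kREREQRERERERERERESIiEREREbu7u7u7vu7u7u7u7uREREREERERERERERERIiLBERERu7u7u7se7u7u7u7kRERERERBERERERERERIiIswRERG7u7u7ER7kREREREREREREREQREREREREREiIizMERERERERERFERERERERERERERERBERERERERESIiLMzMEREREREREUREREREREREREREREERERERERESIiIszMzBERERERERREREREREREREREREQRIiIiIRIiIiIszMzMERERERERFEREREREREREREREREEiIiIiIiIiIszMzMwREREREREUREREQzMzNERERERERCIiIiIiIiIszMzMwRERERERERREREMzMzMzNEREREREIiIiIiIiIiLMzMzBERERERERFEREMzMzMzM0REREREQiIiIiIiIiIizMzMEREREREREUREMzMzMzMzNEREREQiIiIiIiIiIiLMzMwRERERERERREMzMzMzMzM0RERERCIiIiIiIiIiIszMzMERERERERFEQzMzMzMzMzREREREIiIiIiIiIiIizMzMwREREREREURDMzMzMzMzM0REREIiIiIiIiIiIiLMzMzBERERERERREMzMzMzMzMzMzREQiIiIiIiIiIiIizMzMERERERERFEMzMzMzMzMzMzM0QiIiIiIiIiIiIiLMzMwREREREREUMzMzMzMzMzMzMzRCIiIiIiIiIiIiIizMzBERERERERMzMzMzMzMzMzMzNEIiIiIiIiIiIiIiLMwREREREREREzMzMzMzMzMzMzNEIiIiIiIiIiIiIiIsERERERERERETMzMzMzMzMzMzM0QiIiIiIiIiIiIiIiwRERERERERERMzMzMzMzMzMzM0QiIiIiIiIiIiIiIiIREREREREREREzNVUzMzMzMzMzRCIiIiIiIiIiIiIiLBERERERERERETMzVVVTMzMzMzRCIiIt3dIiIiIiIiIsERERERERERERMzNVVVUzMzMzNCIiLd3d3dIiIiIiIsEREREREREREREzNVVVVVUzMzMyIt3d3d3d3SIiIiLMERERERERERERETM1VVVVVVMzMzMz3d3d3d3d0iIswRERERERERERERERMzVVVVVVVTMzMzPd3d3d3d3SIREREREREREREREREREzVVVVVVVVMzMzM93d3d3dd3EREREREREREREREREREVVVVVVVVVUzMzMzPd3d3dd3dxERERERERERERERERERVVVVVVVVVVMzMzM93d13d3d3ERERERERERERERERERFVVVVVVVVVVzMzMz13d3d3d3mZmREREREREREREREREVVVVVVVVVV3d3d3d3d3d3d3mZmZmRERERERERERERERVVVVVVVVVXd3d3d3d3d3d3mZmZmZmRERERERERERERFVVVVVVVVVd3d3d3d3d3d3mZmZmZmZEREREREREREREVVVVVVVVVV3d3d3d3d3d3eZmZmZmZmRERERERERERERVVVVVVVVVXd3d3d3d3d3eZmZmZmZmZkRERERERERERFVVVVVVVVVd3d3d3d3d3eZmZmZmZmZmZEREREREREREVVVVVVVVVV3d3d3d3d3d5mZmZmZmZmZmRERERERERERVVVVVVVVVXd3d3d3d3d5mZmZmZmZmZmZmRERERERERFVVVVVVVVVd3d3d3d3d5mZmZmZmZmZmZmZkREREREREVVVVVVVVVV3d3d3d3d5mZmZmZmZmZmZmZmRERERERER"/>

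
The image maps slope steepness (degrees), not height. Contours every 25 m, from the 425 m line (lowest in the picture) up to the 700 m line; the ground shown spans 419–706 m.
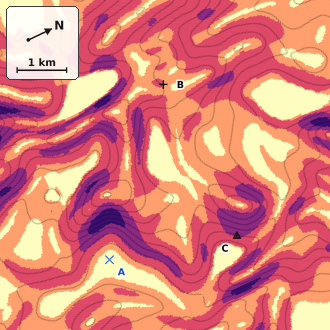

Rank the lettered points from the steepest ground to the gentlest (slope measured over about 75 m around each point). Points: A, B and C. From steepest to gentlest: C B A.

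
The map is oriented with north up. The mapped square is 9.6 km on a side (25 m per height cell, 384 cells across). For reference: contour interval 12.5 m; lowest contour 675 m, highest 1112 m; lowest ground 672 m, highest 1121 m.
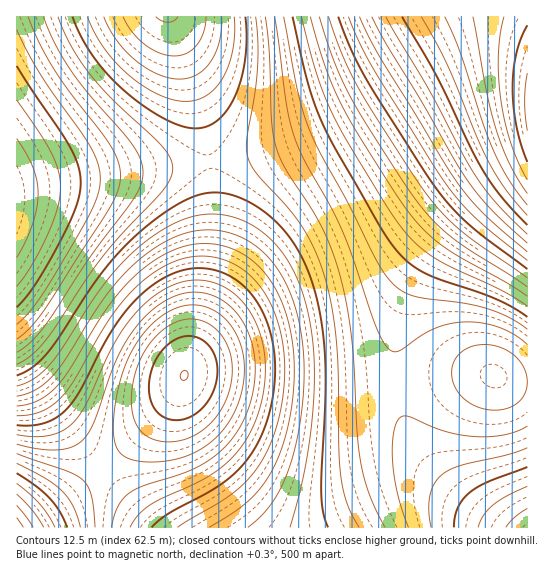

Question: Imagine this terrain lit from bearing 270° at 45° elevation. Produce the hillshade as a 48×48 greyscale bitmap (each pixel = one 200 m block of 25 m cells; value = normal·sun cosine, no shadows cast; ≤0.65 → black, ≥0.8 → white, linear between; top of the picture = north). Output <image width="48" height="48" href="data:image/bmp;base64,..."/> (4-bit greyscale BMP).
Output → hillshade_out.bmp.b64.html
<image width="48" height="48" href="data:image/bmp;base64,Qk32BAAAAAAAAHYAAAAoAAAAMAAAADAAAAABAAQAAAAAAIAEAAATCwAAEwsAABAAAAAAAAAAAAAAABEREQAiIiIAMzMzAERERABVVVUAZmZmAHd3dwCIiIgAmZmZAKqqqgC7u7sAzMzMAN3d3QDu7u4A////ABESIjMzNERERERERERERERERERERERERBEiMzNERERERERERERERERERERERERERCIjM0REREREREREREREREREREREREREVSIzRERVVVVUREREMzMzNEREREREVVVVVTNERVVVVVVUREQzMzMzMzREREVVVVVVVTRFVVZmZlVVREMzMzMzMzRERVVVVVVVVURVZmZmZmZVREMzMiIjMzNERVVVVVVVVUVWZnd3dmZVRDMyIiIiIzNEVVVWZmZVVVVmd3d3d3ZlRDMiIiIiIzNEVVZmZmZlVWZneIiIh3ZlVDMiIhEiIjNEVWZmZmZlVWZ3iIiIiHdlVDMiIRESIjNEVWZmZmZlVXd4iZmZiIdmVDMiERERIjNEVWZmZmZlVXeImZmZmId2VDMiERERIjNFVmZnd2ZlVXiJmaqpmYd2VDMhEREREiNFVmZ3d2ZlVYiZmqqqmYh2VDMhEREREiNFVmZ3d2ZlVIiZqqqqmZh2VDMhEREREiNFVmZ3d2ZlVImaqqqqqZh2VDMiEREREiNFVmZ3dmZlRImaqqqqqZh2VEMiEREREiNFVmZmZmZVRJmaqqqqqZh2VUMiERERIjNEVWZmZmZVRJmaqqqqqZh2ZUMyIRERIjNEVWZmZmVUQ5maqqqqqZh3ZUMyIhESIjNEVVZmZVVEM5maqqqqqZh3ZUQzIiIiIjNEVVVVVVVEM4mZqqqqmZh3ZUQzIiIiIjNERVVVVURDMomZqqqqmZh3ZVRDMyIiIzNERVVVVEQzIoiZmqqpmYh3ZVRDMzMiMzNEREREREMzIoiZmZmZmYh3ZlVEMzMzMzNERERERDMyIYiJmZmZmYh3ZlVEQzMzMzM0REREMzMiEYiJmZmZmIh3ZlVURDMzMzMzREMzMzIiEYiImZmZiIh3ZmVUREQzMzMzMzMzMiIhEYiIiJmIiIh3ZmVVRERDMzMzMzMzIiIREXiIiIiIiId3ZmVVVEREMzMzMzMiIiEREHeIiIiIiId3ZmVVVEREMzMzMzIiIiEREHeIiIiIiId3ZmVVVEREMzMzMyIiIhEREHeIiIiIiHd3ZmVVVERDMzMzMiIiIhEREHeIiIiIiHd3ZmVVRERDMzMzIiIiIREREHeIiIiIiHd2ZlVVREQzMzMyIiIiIREREXeIiIiIh3d2ZlVUREMzMzMiIiIiIhEREXiIiIiIh3d2ZVVERDMzMyIiIiIiIiEREYiIiIiIh3dmZVREQzMzIiIiIiIiIiIhEYiIiIiIh3dmVVREMzMiIiIiIiIiIiIiEYiIiIiIh3dmVURDMyIiIiIiIiIiIiIiIoiIiIiIh3dmVUQzMiIiIiIiIiIiIiIiIoiImYiIh3dmVEMzIiIRESIiIiMzMzMyIoiJmZiIh3ZlVEMyIhERERIiIjMzMzMzM4iZmZiIh3ZlVDMiIREREREiIjMzMzMzM4mZmZmIh3ZlRDMiEREREREiIzMzMzMzM5mZmZmIh3ZlRDIhEREAEREiIzMzRERERJmZmZmIh3ZlQzIhEQAAAREiIzM0RERERA=="/>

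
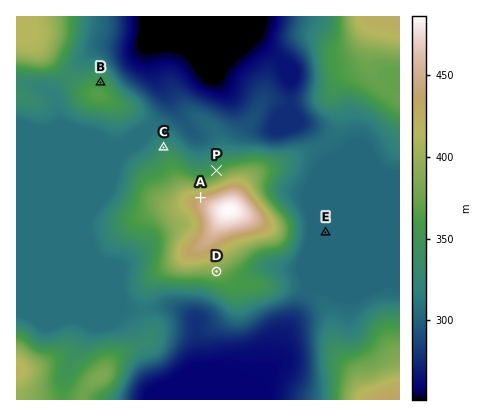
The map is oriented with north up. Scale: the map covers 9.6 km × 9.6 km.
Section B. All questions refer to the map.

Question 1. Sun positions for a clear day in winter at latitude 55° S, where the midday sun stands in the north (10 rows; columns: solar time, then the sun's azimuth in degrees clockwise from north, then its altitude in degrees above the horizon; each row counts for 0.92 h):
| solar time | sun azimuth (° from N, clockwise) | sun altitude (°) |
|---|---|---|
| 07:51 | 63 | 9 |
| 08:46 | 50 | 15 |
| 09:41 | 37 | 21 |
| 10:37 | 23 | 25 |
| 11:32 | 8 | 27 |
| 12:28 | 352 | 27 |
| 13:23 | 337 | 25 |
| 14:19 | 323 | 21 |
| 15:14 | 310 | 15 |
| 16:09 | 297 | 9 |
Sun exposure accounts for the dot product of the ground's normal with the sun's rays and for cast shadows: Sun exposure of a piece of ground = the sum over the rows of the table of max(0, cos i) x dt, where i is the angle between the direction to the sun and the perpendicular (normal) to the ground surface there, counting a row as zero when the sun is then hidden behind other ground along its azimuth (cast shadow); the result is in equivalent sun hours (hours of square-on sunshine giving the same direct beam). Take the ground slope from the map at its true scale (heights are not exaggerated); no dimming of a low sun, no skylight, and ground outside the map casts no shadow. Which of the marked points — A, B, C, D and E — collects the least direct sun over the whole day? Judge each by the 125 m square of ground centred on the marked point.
D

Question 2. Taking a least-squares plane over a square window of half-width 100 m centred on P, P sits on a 6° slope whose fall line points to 328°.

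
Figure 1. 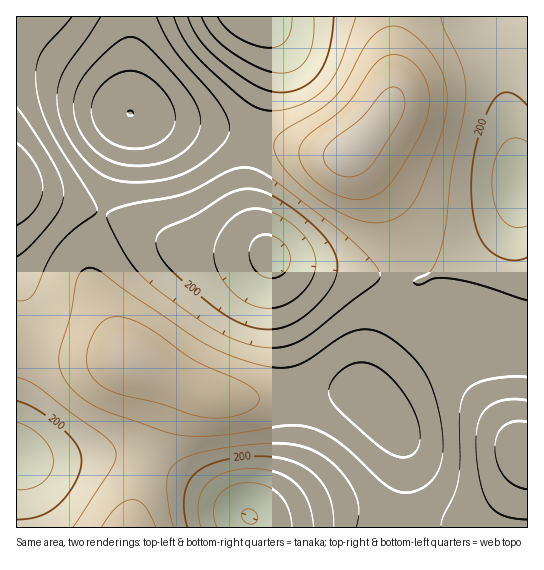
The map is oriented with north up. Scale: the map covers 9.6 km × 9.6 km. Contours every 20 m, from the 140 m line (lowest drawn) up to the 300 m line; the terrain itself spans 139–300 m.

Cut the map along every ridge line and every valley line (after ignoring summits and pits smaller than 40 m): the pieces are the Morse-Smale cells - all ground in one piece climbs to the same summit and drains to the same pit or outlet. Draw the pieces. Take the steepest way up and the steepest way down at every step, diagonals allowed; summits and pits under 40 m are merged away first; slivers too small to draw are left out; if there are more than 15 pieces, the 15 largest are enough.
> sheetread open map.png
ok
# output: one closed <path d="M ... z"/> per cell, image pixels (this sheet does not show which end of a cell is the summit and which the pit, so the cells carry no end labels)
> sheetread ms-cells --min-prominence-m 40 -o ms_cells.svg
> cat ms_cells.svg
<path d="M105 213l-3 0-2 4-8 26-3 30 10 28 16 34 15 24 63 29 30 9 51 2 60-7 19 0 15 5-3-7 0-19 7-26 15-42 4-24-88-12-22-6-16-8-54-1-18-3-28-9-20-11z"/><path d="M169 376l-2 1 4 5 0 9-30 84-8 32-2 21 265-1 8-46 0-32-7-18-10-14-14-16-10-6-10-3-19 0-60 7-39 0-29-6z"/><path d="M495 16l-100 1 0 68-3 16-13 22-28 30 26 40 11 21 7 27 0 22-3 15 3 2 26 1 53-30 19-14 12-12 16-28 3-14-13-50-6-38-12-50 0-23z"/><path d="M19 347l-3 0 0 180 114 1 2-2 1-19 8-32 28-78 0-18-11-8-27-12-62-3z"/><path d="M487 336l-20 5-30 18-31 21-29 26 20 25 7 18 0 32-7 47 122-1 2-25 7-29 0-128-23-4z"/><path d="M130 16l-114 1 0 170 2 2 83 24 2-2 14-45 14-52z"/><path d="M394 16l-133 0 11 23 1 27-21 71 74 18 21 0 10-7 26-30 9-17 3-16z"/><path d="M133 113l-4 2-12 51-16 47 32 11 49 23 29 5 35 0 23 3-12-20-9-28-1-40 5-29z"/><path d="M527 184l-3 1-5 18-10 16-16 18-11 8-61 36-29-2-5 24-15 42-7 26 0 19 3 7 9 10 34-31 56-35 20-5 31 8 10-1z"/><path d="M254 137l-3 5-4 25 0 31 6 28 15 27 6 6 16 5 101 15 4-16 0-22-3-15-15-33-25-39-34-1z"/><path d="M259 16l-128 0 0 97 15 4 105 20 22-71-1-27z"/><path d="M17 188l-1 158 53 10 60 3-10-16-14-28-16-42 3-30 9-29-14-6-53-13z"/><path d="M527 16l-30 0-4 6 0 23 10 37 10 63 12 39 3-1z"/><path d="M527 473l-8 45 0 10 9-1z"/>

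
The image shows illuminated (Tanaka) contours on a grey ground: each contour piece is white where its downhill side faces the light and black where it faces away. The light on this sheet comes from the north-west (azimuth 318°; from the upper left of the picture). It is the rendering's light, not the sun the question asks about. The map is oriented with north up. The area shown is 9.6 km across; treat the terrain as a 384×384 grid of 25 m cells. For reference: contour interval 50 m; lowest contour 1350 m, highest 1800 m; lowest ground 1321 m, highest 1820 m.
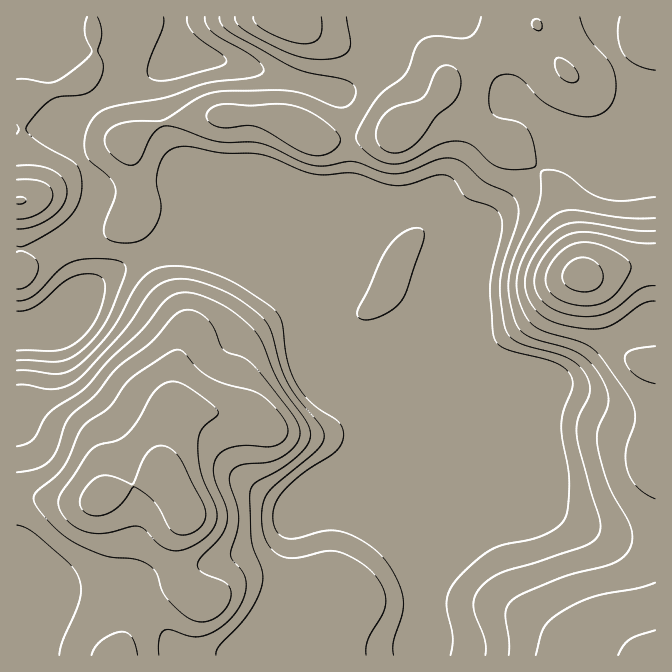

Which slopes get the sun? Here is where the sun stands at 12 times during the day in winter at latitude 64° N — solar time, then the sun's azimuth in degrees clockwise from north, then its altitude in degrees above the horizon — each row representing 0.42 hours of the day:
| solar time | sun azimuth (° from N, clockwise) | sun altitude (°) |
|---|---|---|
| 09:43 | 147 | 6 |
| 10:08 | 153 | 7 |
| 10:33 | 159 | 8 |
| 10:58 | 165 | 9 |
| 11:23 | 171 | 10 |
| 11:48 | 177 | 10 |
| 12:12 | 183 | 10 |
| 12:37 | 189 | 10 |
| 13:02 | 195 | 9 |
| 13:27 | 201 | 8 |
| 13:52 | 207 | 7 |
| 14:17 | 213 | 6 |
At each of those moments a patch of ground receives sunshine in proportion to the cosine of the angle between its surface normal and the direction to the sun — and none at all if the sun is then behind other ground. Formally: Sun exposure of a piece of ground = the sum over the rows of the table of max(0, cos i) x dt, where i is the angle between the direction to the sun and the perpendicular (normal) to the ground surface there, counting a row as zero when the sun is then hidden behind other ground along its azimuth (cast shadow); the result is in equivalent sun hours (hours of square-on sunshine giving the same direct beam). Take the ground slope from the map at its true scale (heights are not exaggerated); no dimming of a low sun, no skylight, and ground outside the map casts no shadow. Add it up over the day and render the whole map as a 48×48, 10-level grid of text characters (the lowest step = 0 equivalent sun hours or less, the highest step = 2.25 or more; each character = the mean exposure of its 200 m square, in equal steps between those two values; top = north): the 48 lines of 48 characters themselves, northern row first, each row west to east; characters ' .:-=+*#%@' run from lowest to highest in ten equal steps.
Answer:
-------------==++++==--::::::::::::::---::::::--
---------==-:=*%@@%%*+=--::--::...::----::::----
::::-----=-::::=*%@@%#*+=----:.. .:-===-:..::-==
..::::--=-::.    .-*#%##+==-:::...:-====-:..:-=+
...::----:          :=+*+=-:..::::--=====-:::---
:::-==-:.             .:--:. .:--------=++=-----
--===-.                 ...   :-==-----=+++==---
-----:    ..:-----:.     ... .:===-:::---===----
-:::::. .:-++******+=:...::::-=++=-:.::---------
. .::-----+*#%%%%%%%#*=====++****+=-::::------::
    :=++===+++*###%@@@%####%%%%%#*+==-::::--::::
    .=+++==--------=#@@@@%@@@@%#*++++=-:... .:::
   .:-===-------------=+==*%%#*+==+++=-:.     ..
.:-==--:::::----------------==---=++=-:.        
*##*+-:.::------------------::::-=+==-:.        
@@%*=::-==+----------------:..:-=-:--:.         
#*+=--=+**=:-:::::---------:.:-=--:::.          
----==+*+=:.  .::::-------:.:------:..          
.:-++*+=-.      .::::-----:::-=----:...   ....::
-=+++=-:.        .::::---:::-------::::::----=++
#*+=:::..         .:::::-.:-----------=++**++**#
%*-.. ....          ::::::--==------==*#%%%%%##*
=:.      ..  ..    .:::::-=++=------=+*#%%@%%*=-
.          ..:::. ..::::-++=--------=*#%%%%#+---
           .:::::..::::::----------=*%@@@@#+-:. 
           .....:.....:::-----------+#@@@@%*=-:.
                ......:::---------------+****+==
       .....          .::------------------=++++
.      .:.:::..        ::---------------:..:-=++
:..    .::::--:::..     :---------------:...:---
::... ....::--====-:..  .----------------:::::--
::::........:-=+++++==----------------------::::
.............:=+***###**+----------------==---::
   ......::..:-=+*#%@%%*-----------------===----
    ....:--:..::-+#%%#=-------------------======
......::-==-....:-+#*-------------------:--=====
=-----===+==:....-=+--------------------:--=====
+++++***++====-----::::.:::-----------::::--====
++**###*++=+*#*+=-:.      ::-------:......::----
==+*##*++++*#%#+=:.        .:-----:       ..:::-
--=++++++++***=-:..  .:::.  :----:          ..::
---=========-:. ..:::----:...---:            ..:
------------:   .--------::..:-:.....        ...
-----::::-==-:::====----::::::-:::::............
---::::::-=+*+***+=----:::-=--------::..........
--::::::::=+*#%%#+=---:::-===----===--::::::::..
--::::::::-=+*##+=----:::-==-----------:::-:::::
--::::::::---====-----:::----::::----:::::::::::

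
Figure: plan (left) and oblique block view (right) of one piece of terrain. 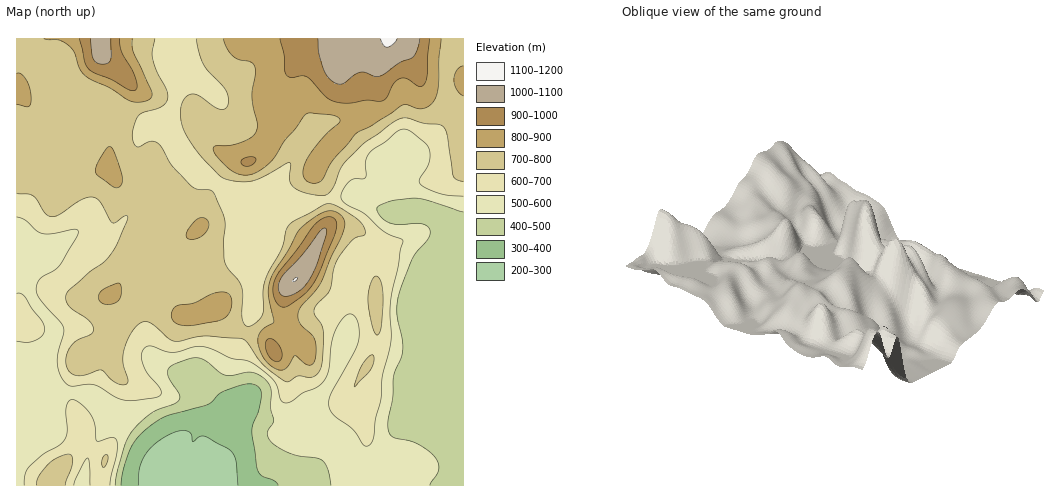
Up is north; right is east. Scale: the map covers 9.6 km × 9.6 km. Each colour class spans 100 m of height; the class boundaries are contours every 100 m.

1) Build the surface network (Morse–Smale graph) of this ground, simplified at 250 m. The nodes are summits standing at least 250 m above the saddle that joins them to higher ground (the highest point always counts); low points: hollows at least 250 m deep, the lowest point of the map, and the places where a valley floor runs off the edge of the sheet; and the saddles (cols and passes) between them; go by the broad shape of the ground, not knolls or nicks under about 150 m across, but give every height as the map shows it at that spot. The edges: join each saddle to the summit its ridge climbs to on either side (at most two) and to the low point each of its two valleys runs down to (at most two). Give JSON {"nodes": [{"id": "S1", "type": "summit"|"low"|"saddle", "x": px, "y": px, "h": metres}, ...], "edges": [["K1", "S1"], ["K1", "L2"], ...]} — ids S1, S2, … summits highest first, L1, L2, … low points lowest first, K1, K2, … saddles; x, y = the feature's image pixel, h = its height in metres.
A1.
{"nodes": [
{"id": "S1", "type": "summit", "x": 389, "y": 39, "h": 1109},
{"id": "S2", "type": "summit", "x": 295, "y": 280, "h": 1101},
{"id": "S3", "type": "summit", "x": 101, "y": 39, "h": 1060},
{"id": "L1", "type": "low", "x": 214, "y": 470, "h": 294},
{"id": "K1", "type": "saddle", "x": 244, "y": 333, "h": 712},
{"id": "K2", "type": "saddle", "x": 176, "y": 100, "h": 687},
{"id": "K3", "type": "saddle", "x": 322, "y": 202, "h": 685}],
"edges": [["K1", "S2"], ["K1", "S3"], ["K1", "L1"], ["K2", "S1"], ["K2", "S3"], ["K2", "L1"], ["K3", "S1"], ["K3", "S2"], ["K3", "L1"]]}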